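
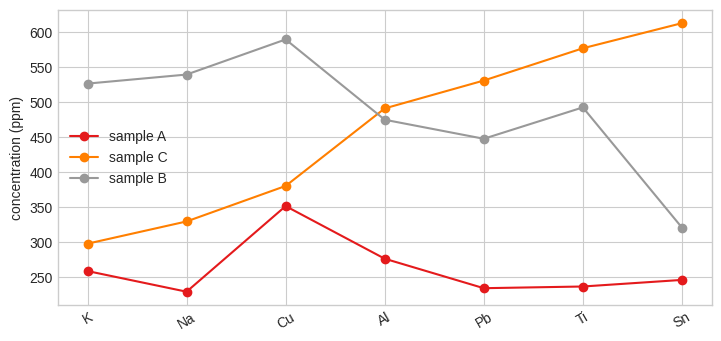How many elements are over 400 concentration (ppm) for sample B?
6

Above 400: K, Na, Cu, Al, Pb, Ti.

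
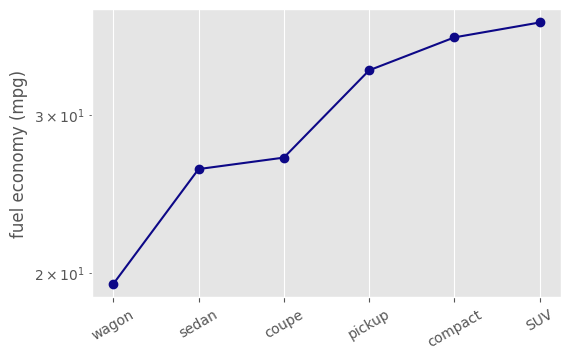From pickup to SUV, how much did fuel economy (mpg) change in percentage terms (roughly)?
pickup ≈ 34, SUV ≈ 38; (38 − 34) / 34 ≈ +11.8%.

≈ +11.8%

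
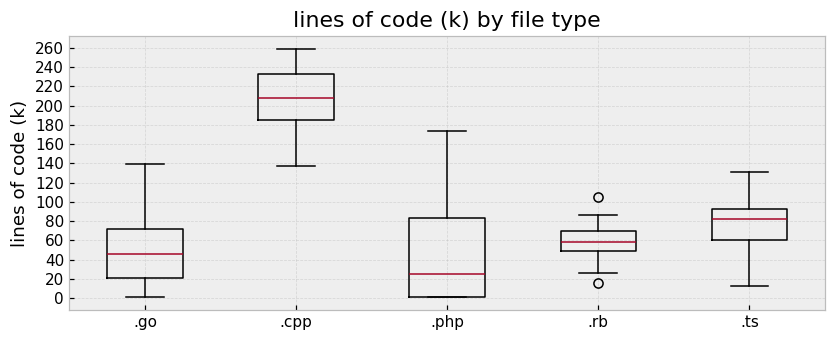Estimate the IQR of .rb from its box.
Q3 ≈ 60, Q1 ≈ 40; IQR ≈ 20.

≈ 20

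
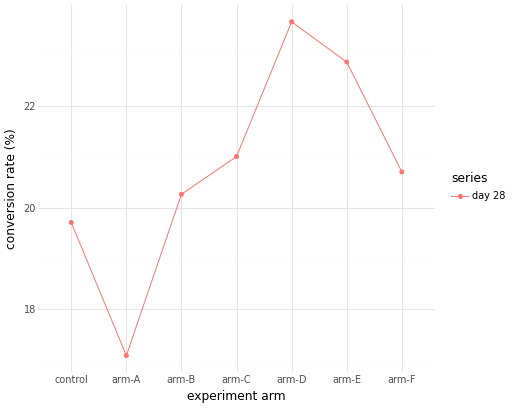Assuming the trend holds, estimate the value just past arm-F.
Last three: 24, 23, 21 → slope ≈ -1.5/step → next ≈ 19.5.

≈ 19.5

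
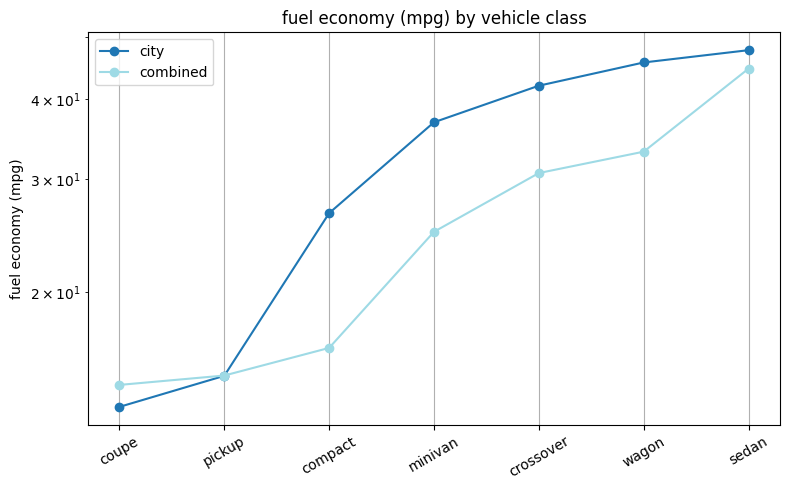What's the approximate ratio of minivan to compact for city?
minivan ≈ 35, compact ≈ 25; 35/25 ≈ 1.4.

≈ 1.4×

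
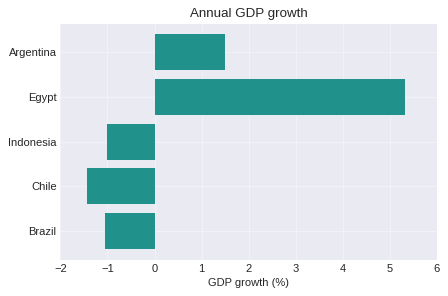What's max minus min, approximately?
Max Egypt ≈ 5, min Chile ≈ -1; range ≈ 6.

≈ 6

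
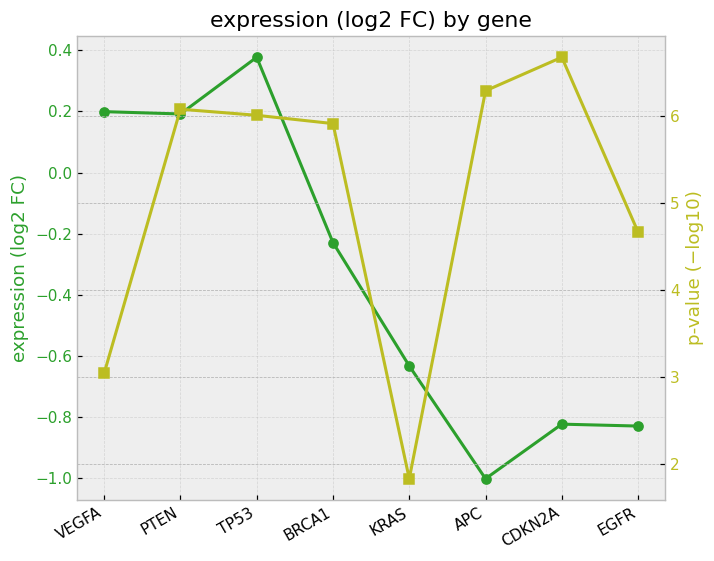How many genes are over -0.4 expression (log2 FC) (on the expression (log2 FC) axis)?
Above -0.4: VEGFA, PTEN, TP53, BRCA1.

4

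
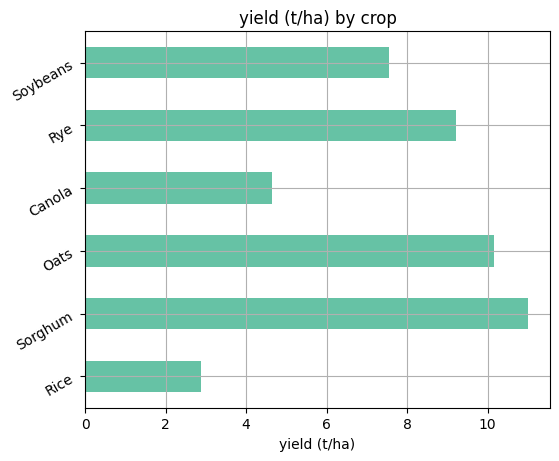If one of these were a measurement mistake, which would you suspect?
Rice

Rice ≈ 3; the rest sit between ≈ 5 and ≈ 11.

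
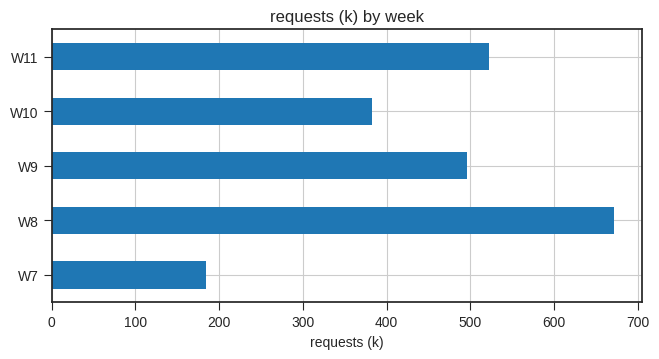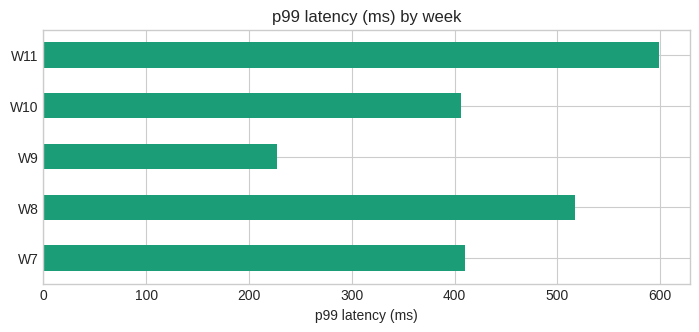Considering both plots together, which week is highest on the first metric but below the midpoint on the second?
W9

Chart 2 median p99 latency (ms) ≈ 400; below-median weeks: W9, W10. Among those, W9 has the highest requests (k) (≈ 500).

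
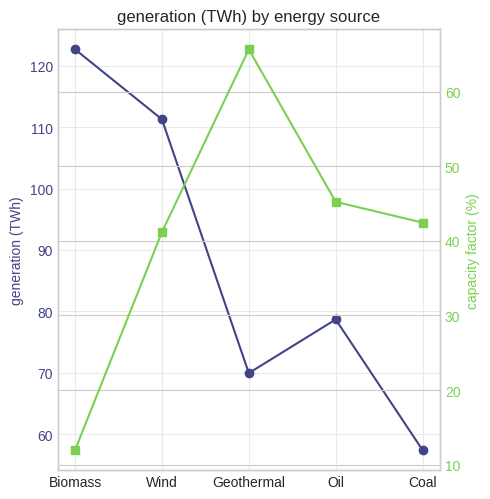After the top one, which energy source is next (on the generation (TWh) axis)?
Top 3 (on the generation (TWh) axis): Biomass ≈ 120, Wind ≈ 110, Oil ≈ 80.

Wind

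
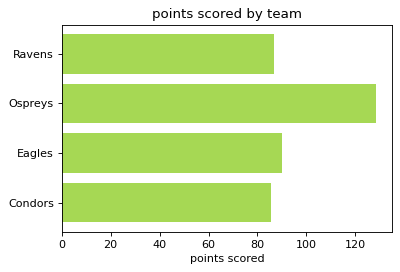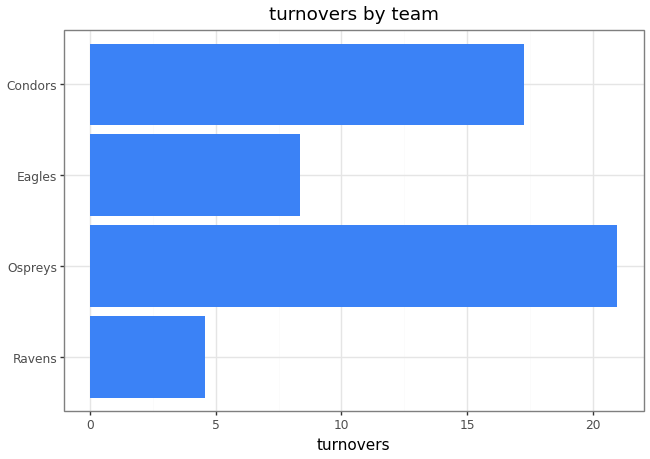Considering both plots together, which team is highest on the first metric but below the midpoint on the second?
Chart 2 median turnovers ≈ 12; below-median teams: Ravens, Eagles. Among those, Eagles has the highest points scored (≈ 100).

Eagles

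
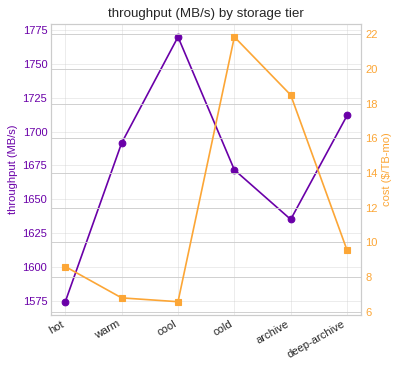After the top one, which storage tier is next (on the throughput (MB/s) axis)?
deep-archive

Top 3 (on the throughput (MB/s) axis): cool ≈ 1780, deep-archive ≈ 1720, warm ≈ 1700.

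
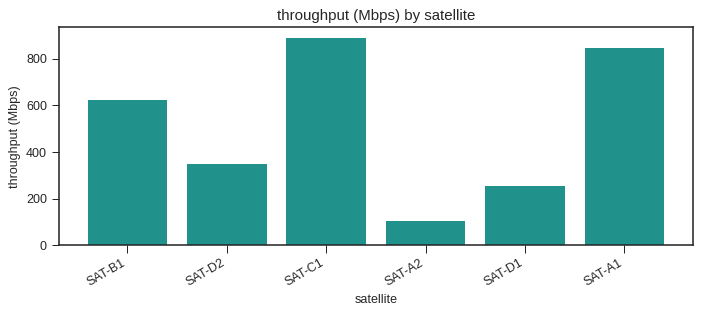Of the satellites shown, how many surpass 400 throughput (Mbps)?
3

Above 400: SAT-B1, SAT-C1, SAT-A1.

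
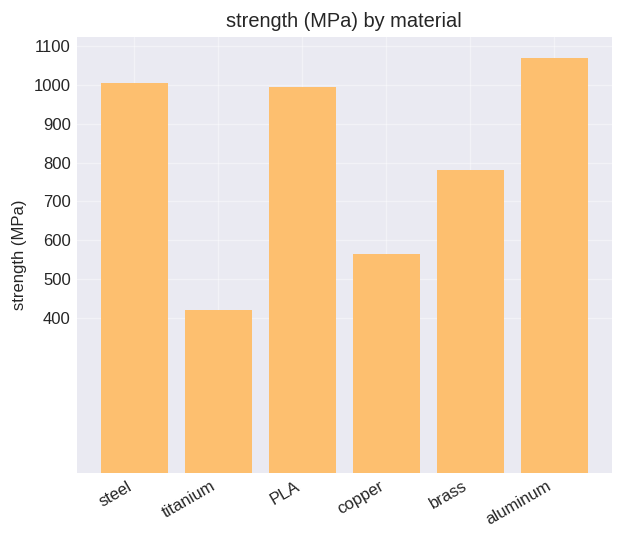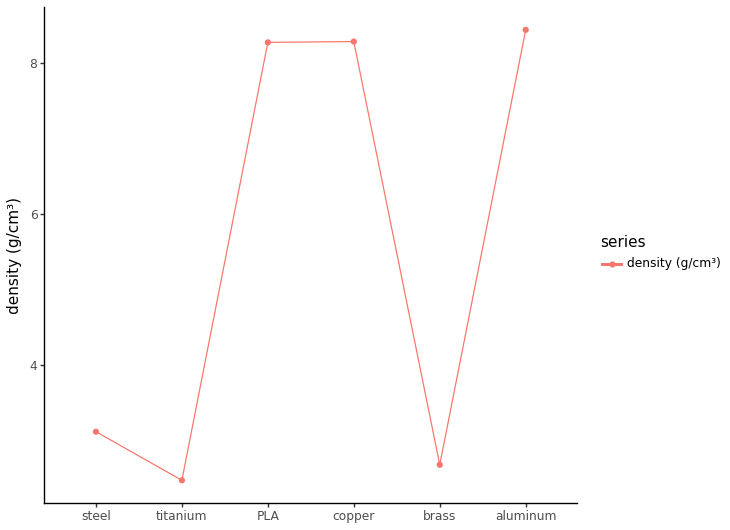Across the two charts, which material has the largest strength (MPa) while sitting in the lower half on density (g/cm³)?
Chart 2 median density (g/cm³) ≈ 6; below-median materials: steel, titanium, brass. Among those, steel has the highest strength (MPa) (≈ 1000).

steel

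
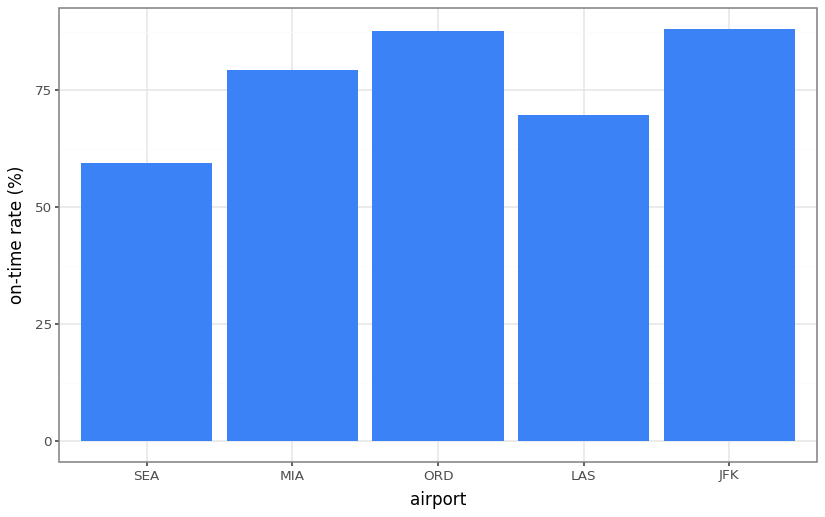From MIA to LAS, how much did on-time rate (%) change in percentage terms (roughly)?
≈ -12.5%

MIA ≈ 80, LAS ≈ 70; (70 − 80) / 80 ≈ -12.5%.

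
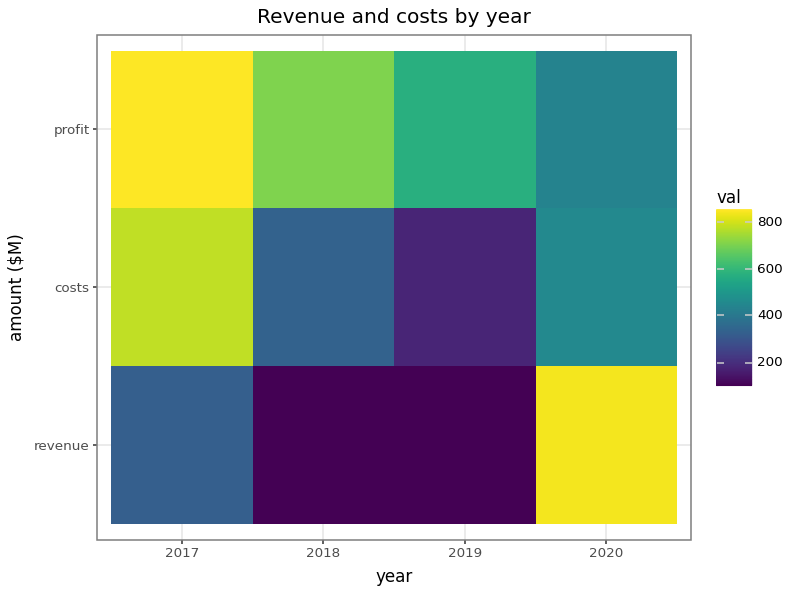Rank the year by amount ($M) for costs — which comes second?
Top 3 for costs: 2017 ≈ 800, 2020 ≈ 500, 2018 ≈ 300.

2020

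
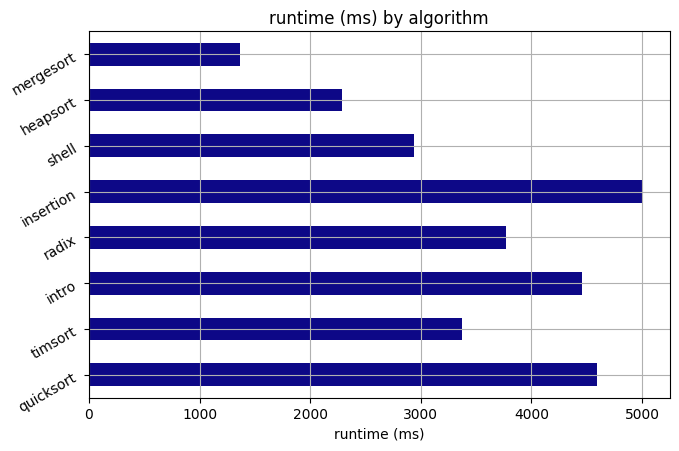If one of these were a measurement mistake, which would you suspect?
mergesort

mergesort ≈ 1500; the rest sit between ≈ 2500 and ≈ 5000.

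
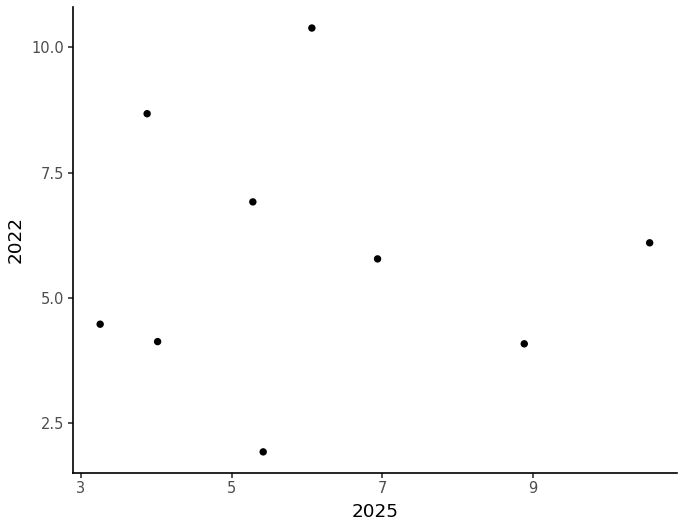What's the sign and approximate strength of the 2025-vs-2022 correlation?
Points are roughly uncorrelated; weak (|r| ≈ 0.0).

no clear correlation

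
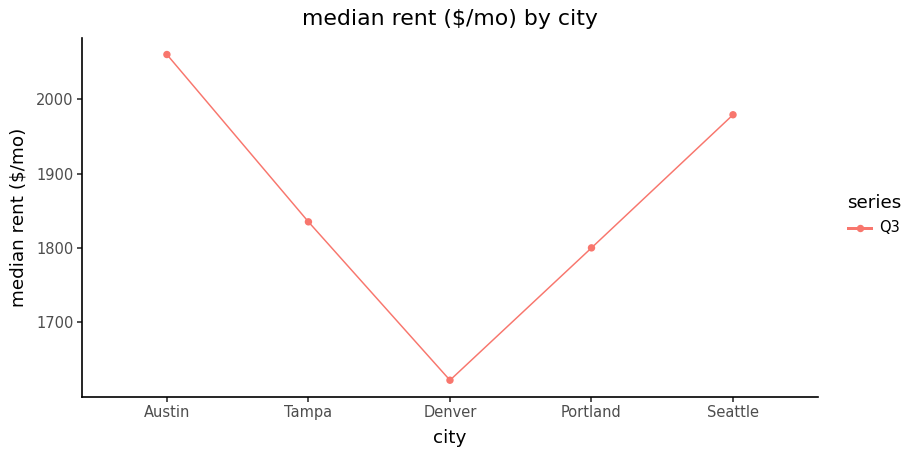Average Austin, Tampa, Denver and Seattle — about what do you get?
(2050 + 1850 + 1600 + 2000) / 4 ≈ 1875.

≈ 1875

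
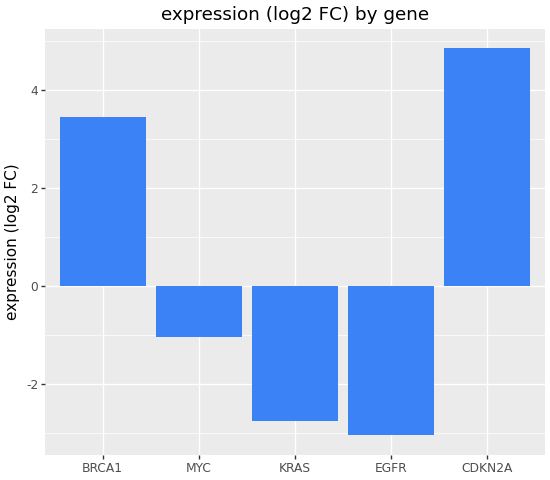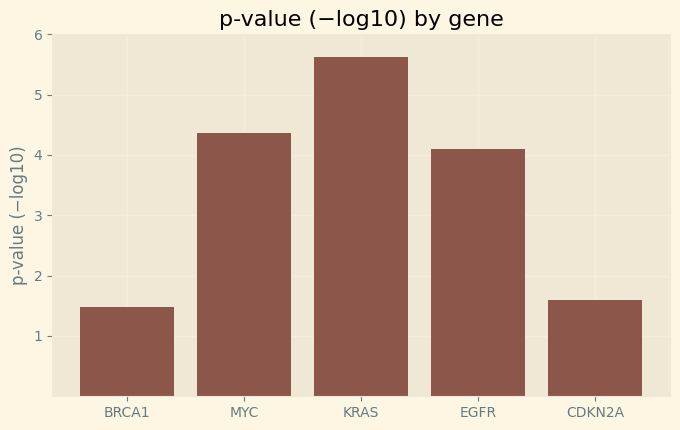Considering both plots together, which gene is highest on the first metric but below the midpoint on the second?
CDKN2A

Chart 2 median p-value (−log10) ≈ 4; below-median genes: BRCA1, CDKN2A. Among those, CDKN2A has the highest expression (log2 FC) (≈ 5).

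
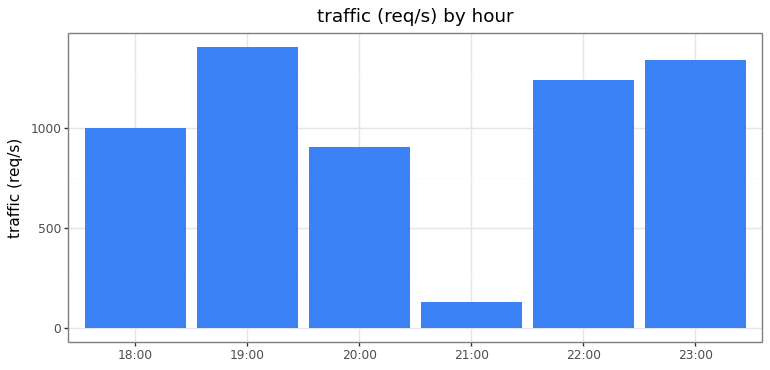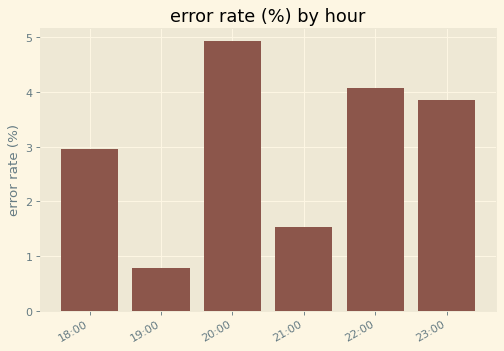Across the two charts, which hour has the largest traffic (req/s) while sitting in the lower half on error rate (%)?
19:00

Chart 2 median error rate (%) ≈ 3.5; below-median hours: 18:00, 19:00, 21:00. Among those, 19:00 has the highest traffic (req/s) (≈ 1400).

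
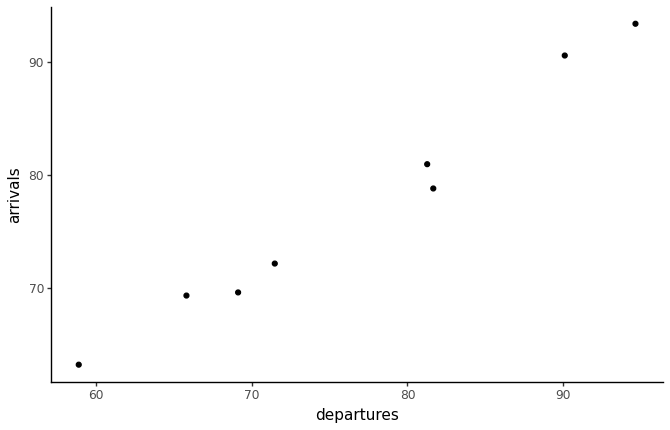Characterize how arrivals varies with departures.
positive, strong

Points are positively correlated; strong (|r| ≈ 1.0).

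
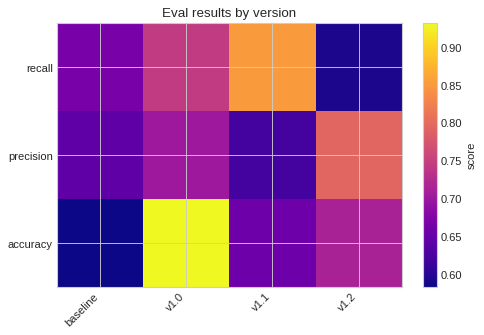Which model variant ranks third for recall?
Top 4 for recall: v1.1 ≈ 0.85, v1.0 ≈ 0.75, baseline ≈ 0.65, v1.2 ≈ 0.60.

baseline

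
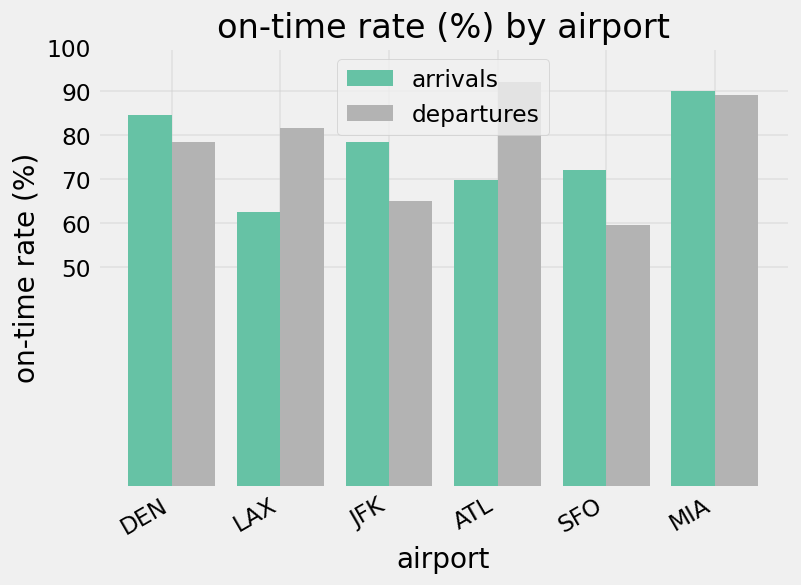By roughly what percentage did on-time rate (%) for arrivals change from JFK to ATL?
JFK ≈ 80, ATL ≈ 70; (70 − 80) / 80 ≈ -12.5%.

≈ -12.5%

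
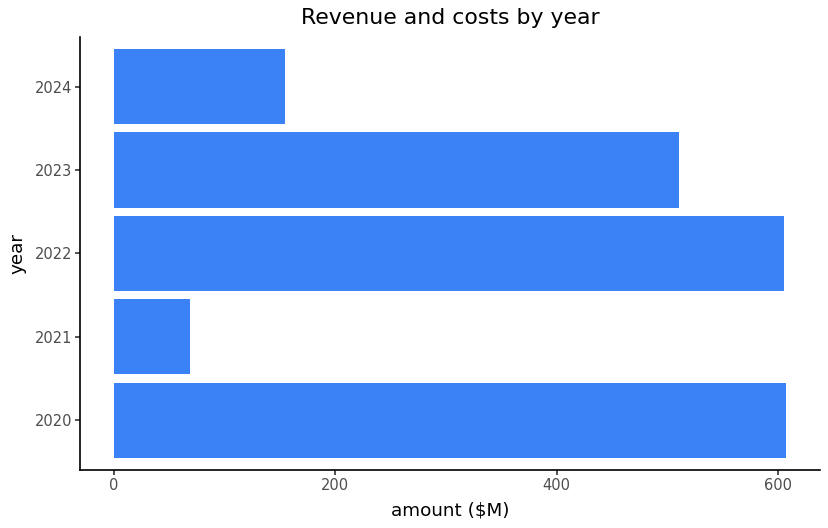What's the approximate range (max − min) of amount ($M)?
≈ 500

Max 2020 ≈ 600, min 2021 ≈ 100; range ≈ 500.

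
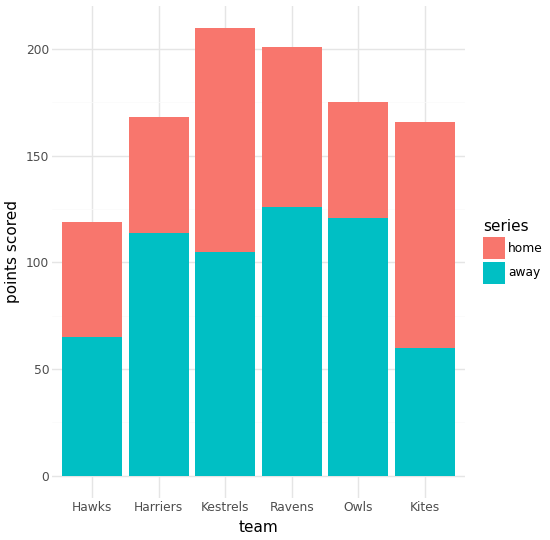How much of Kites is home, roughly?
home top ≈ 160, bottom ≈ 60; segment ≈ 100.

≈ 100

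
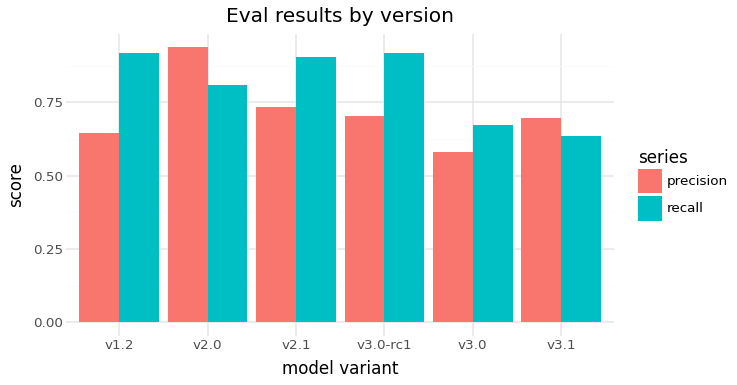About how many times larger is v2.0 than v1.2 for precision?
v2.0 ≈ 0.9, v1.2 ≈ 0.6; 0.9/0.6 ≈ 1.5.

≈ 1.5×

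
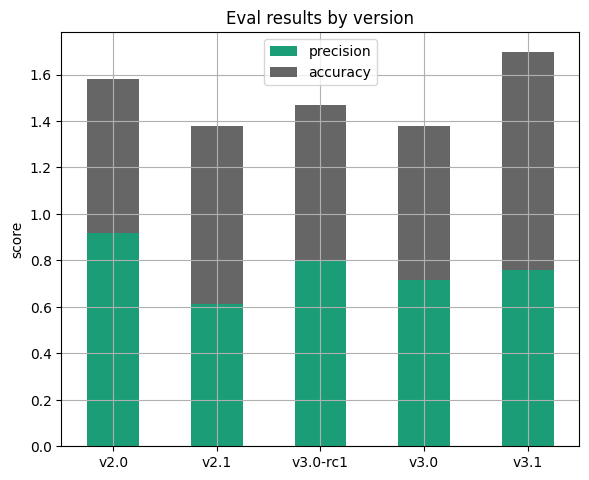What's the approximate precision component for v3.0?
≈ 0.8

precision top ≈ 0.8, bottom ≈ 0.0; segment ≈ 0.8.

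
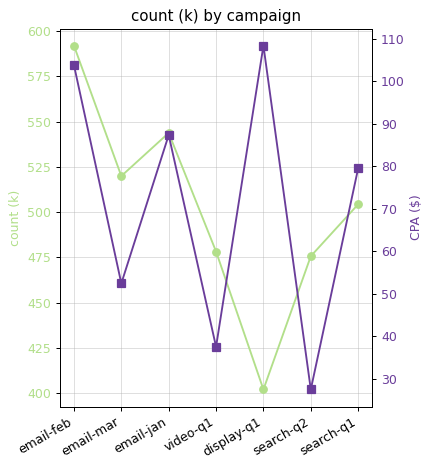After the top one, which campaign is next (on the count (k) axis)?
Top 3 (on the count (k) axis): email-feb ≈ 600, email-jan ≈ 540, email-mar ≈ 520.

email-jan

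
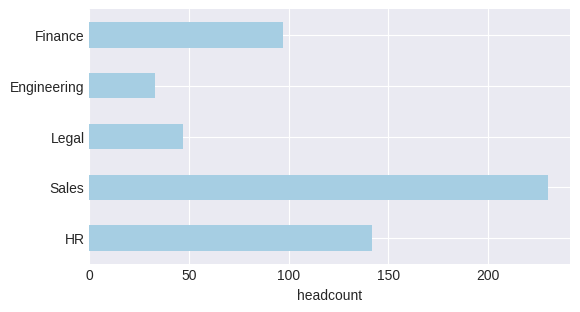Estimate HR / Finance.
≈ 1.4×

HR ≈ 140, Finance ≈ 100; 140/100 ≈ 1.4.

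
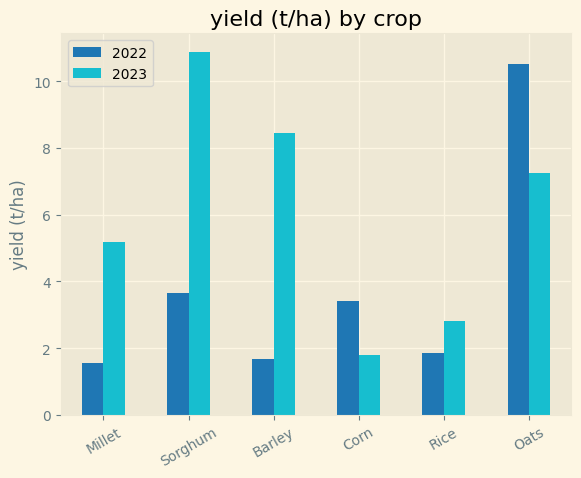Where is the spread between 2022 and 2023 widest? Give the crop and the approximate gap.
Sorghum: 2022 ≈ 4, 2023 ≈ 11 → gap ≈ 7. Next-largest (Barley) is only ≈ 6.

Sorghum, ≈ 7 t/ha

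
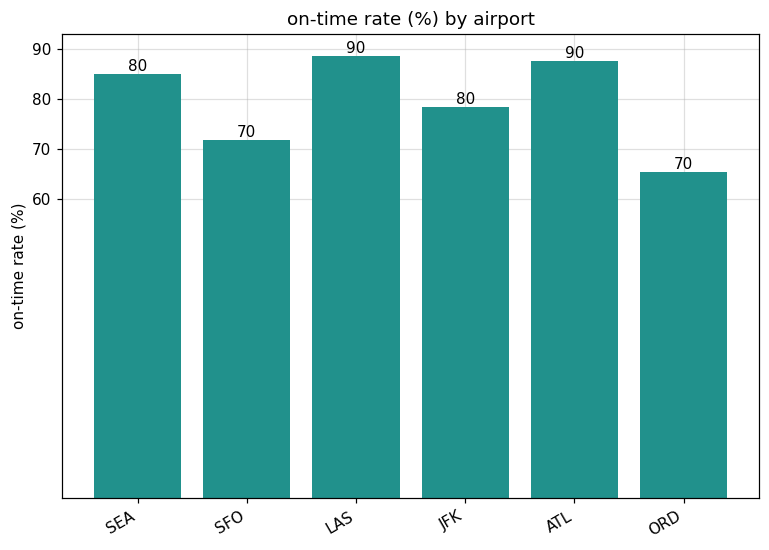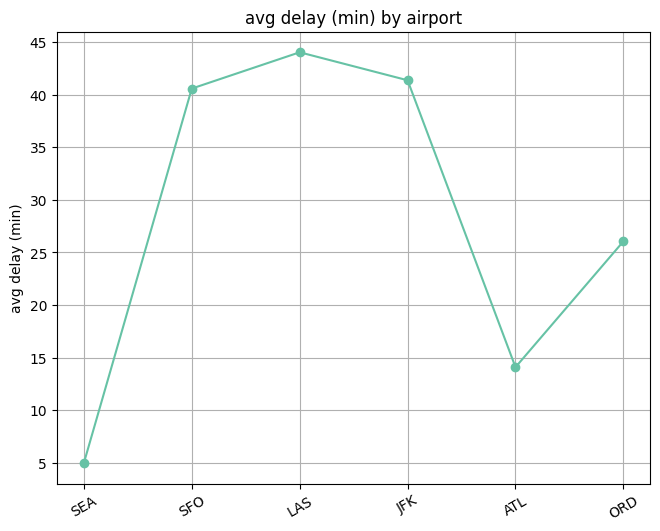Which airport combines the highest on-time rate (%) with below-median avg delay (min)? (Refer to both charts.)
ATL

Chart 2 median avg delay (min) ≈ 35; below-median airports: SEA, ATL, ORD. Among those, ATL has the highest on-time rate (%) (≈ 90).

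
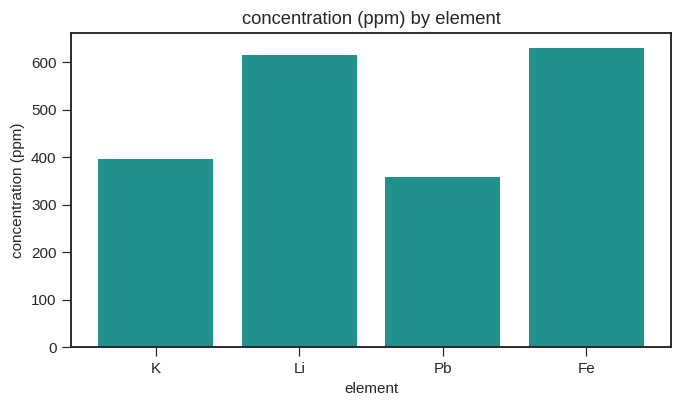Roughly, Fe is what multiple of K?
≈ 1.5×

Fe ≈ 600, K ≈ 400; 600/400 ≈ 1.5.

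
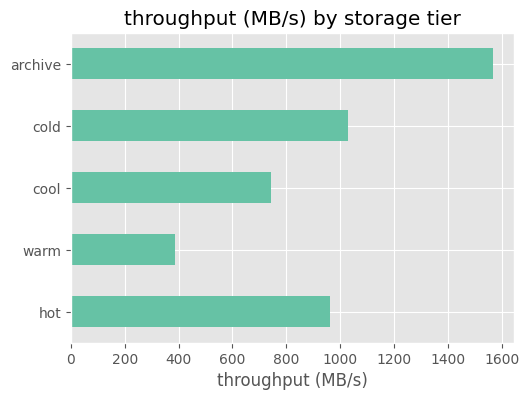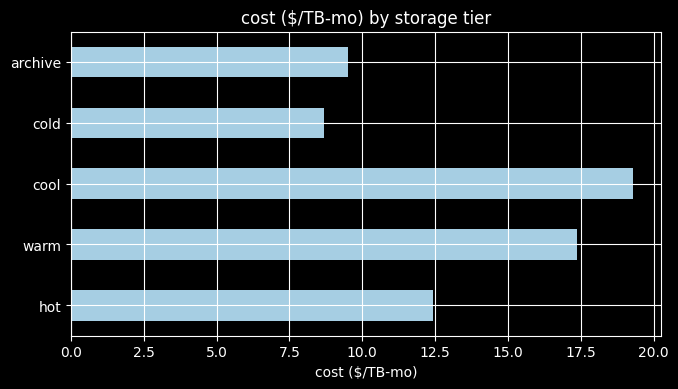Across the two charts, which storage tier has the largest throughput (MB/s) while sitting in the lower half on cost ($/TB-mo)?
Chart 2 median cost ($/TB-mo) ≈ 12; below-median storage tiers: cold, archive. Among those, archive has the highest throughput (MB/s) (≈ 1600).

archive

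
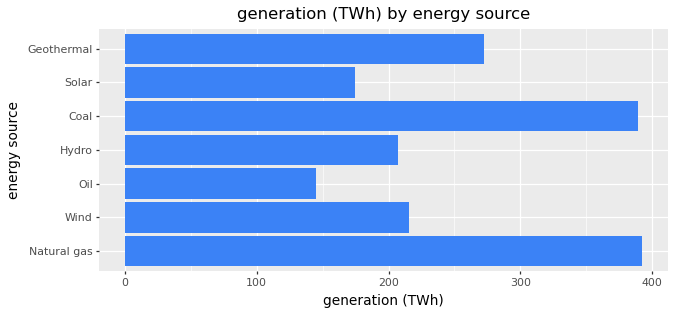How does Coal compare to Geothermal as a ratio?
Coal ≈ 400, Geothermal ≈ 250; 400/250 ≈ 1.6.

≈ 1.6×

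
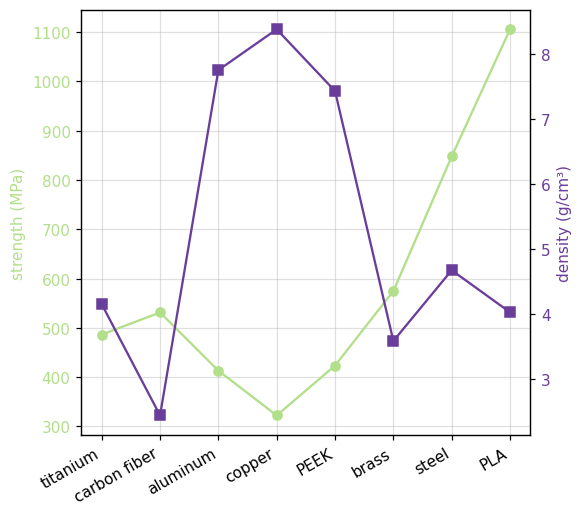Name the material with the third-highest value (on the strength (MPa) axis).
Top 4 (on the strength (MPa) axis): PLA ≈ 1100, steel ≈ 800, brass ≈ 600, carbon fiber ≈ 500.

brass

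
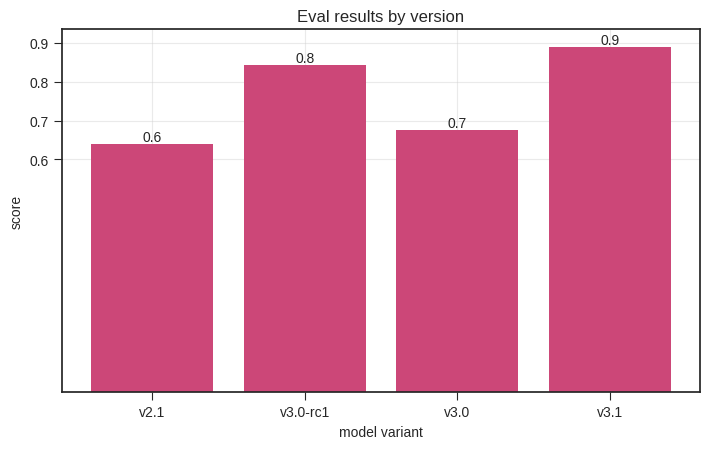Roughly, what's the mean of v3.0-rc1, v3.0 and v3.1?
(0.8 + 0.7 + 0.9) / 3 ≈ 0.8.

≈ 0.8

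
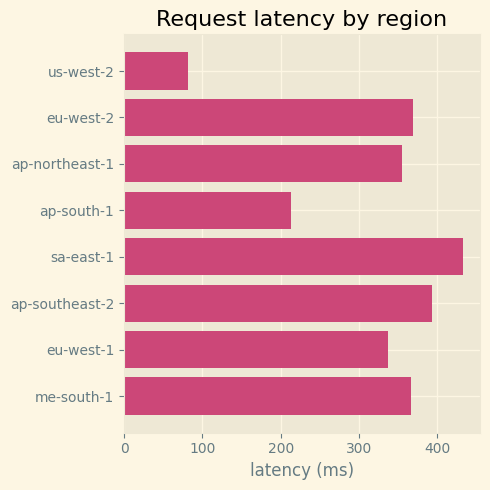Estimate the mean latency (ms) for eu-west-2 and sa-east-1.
≈ 400

(350 + 450) / 2 ≈ 400.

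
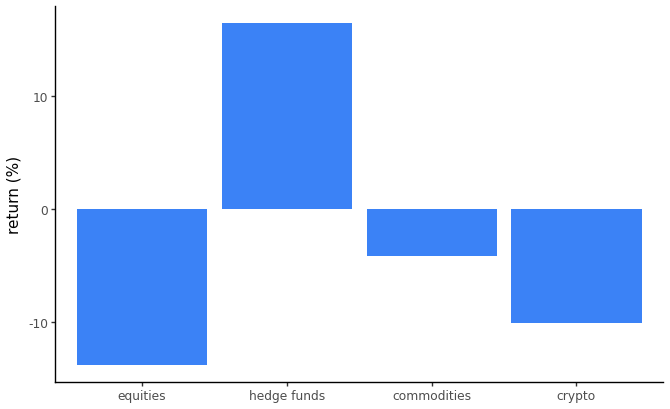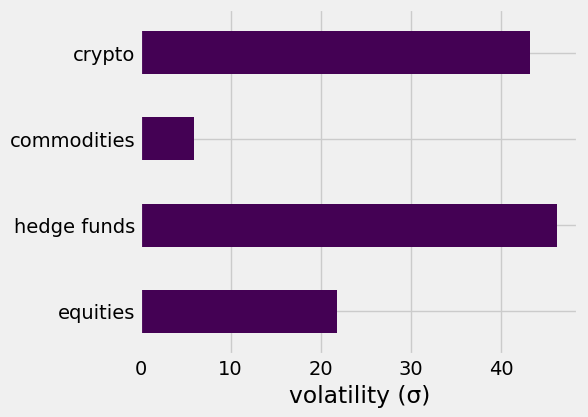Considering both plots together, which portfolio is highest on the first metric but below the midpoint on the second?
Chart 2 median volatility (σ) ≈ 35; below-median portfolios: equities, commodities. Among those, commodities has the highest return (%) (≈ -4).

commodities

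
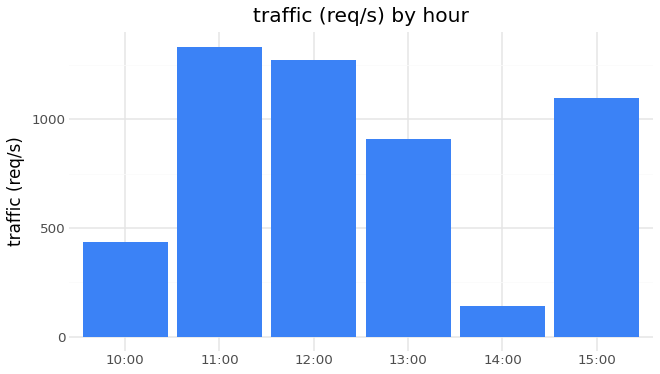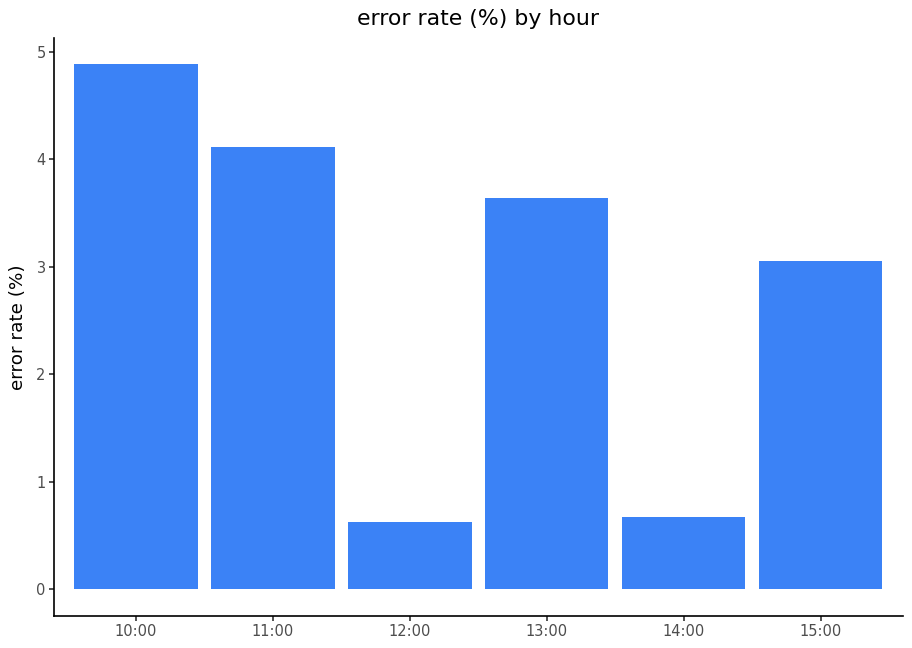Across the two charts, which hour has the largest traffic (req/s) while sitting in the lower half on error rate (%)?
12:00

Chart 2 median error rate (%) ≈ 3.5; below-median hours: 12:00, 14:00, 15:00. Among those, 12:00 has the highest traffic (req/s) (≈ 1200).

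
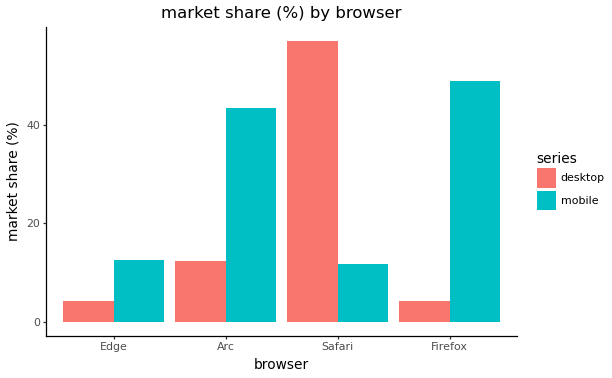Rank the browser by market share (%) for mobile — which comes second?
Top 3 for mobile: Firefox ≈ 50, Arc ≈ 45, Edge ≈ 15.

Arc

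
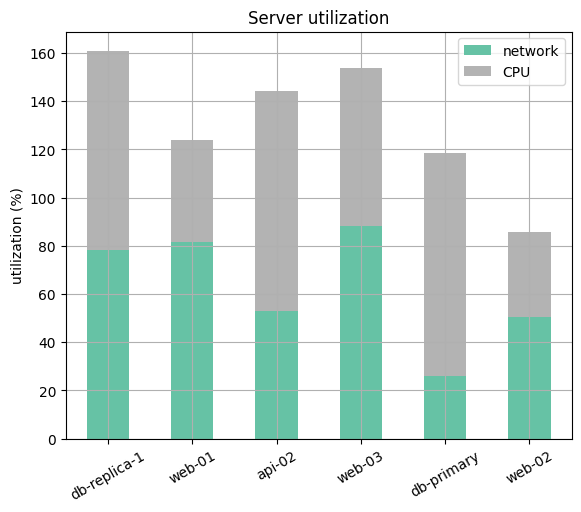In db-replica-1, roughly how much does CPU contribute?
CPU top ≈ 160, bottom ≈ 80; segment ≈ 80.

≈ 80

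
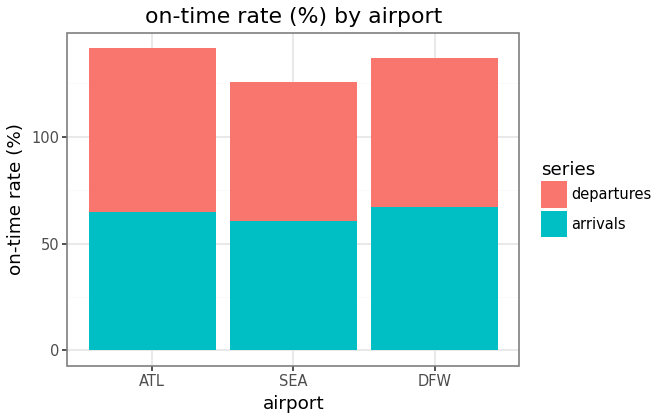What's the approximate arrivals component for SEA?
≈ 60

arrivals top ≈ 60, bottom ≈ 0; segment ≈ 60.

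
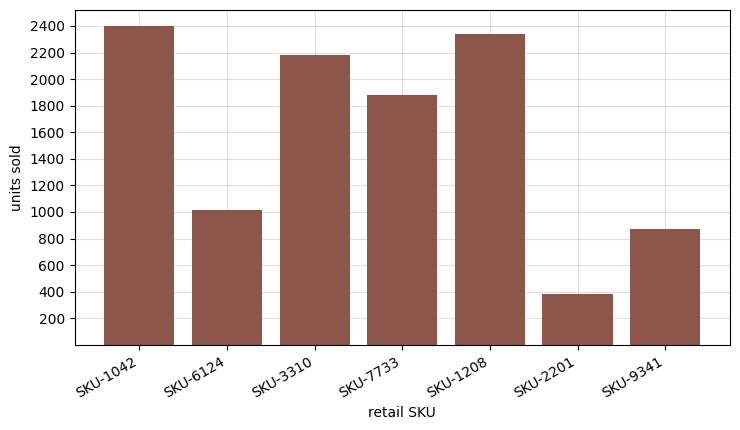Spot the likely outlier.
SKU-2201 ≈ 400; the rest sit between ≈ 800 and ≈ 2400.

SKU-2201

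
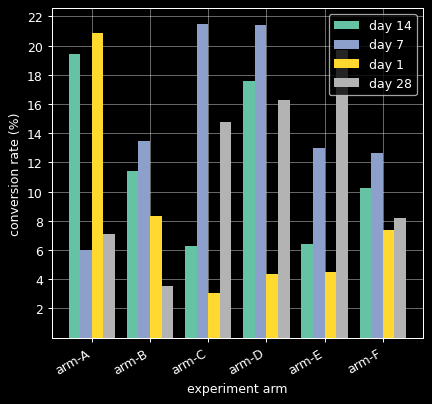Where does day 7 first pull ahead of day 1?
arm-B

arm-A: day 7 ≈ 6 vs day 1 ≈ 20 (not yet); arm-B: day 7 ≈ 14 vs day 1 ≈ 8 (first crossover).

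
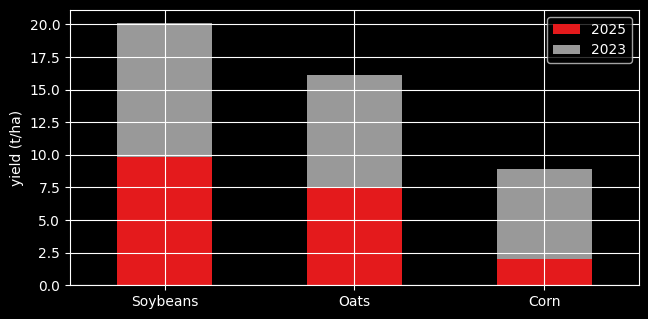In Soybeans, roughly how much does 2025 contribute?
≈ 10

2025 top ≈ 10, bottom ≈ 0; segment ≈ 10.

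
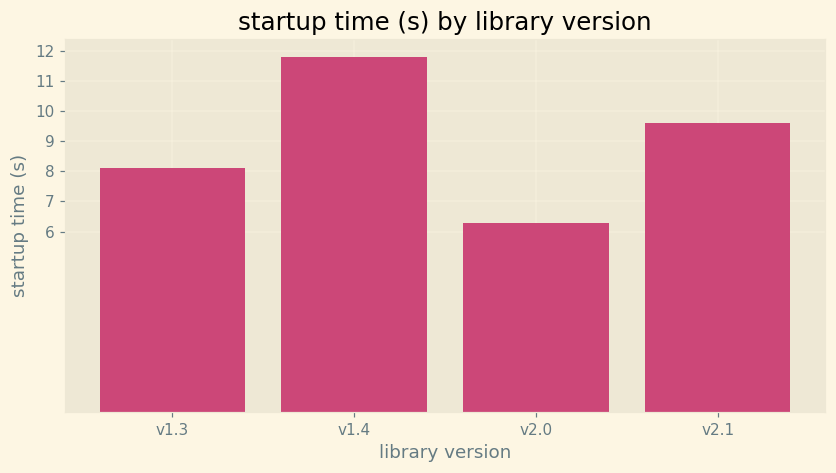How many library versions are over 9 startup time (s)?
2

Above 9: v1.4, v2.1.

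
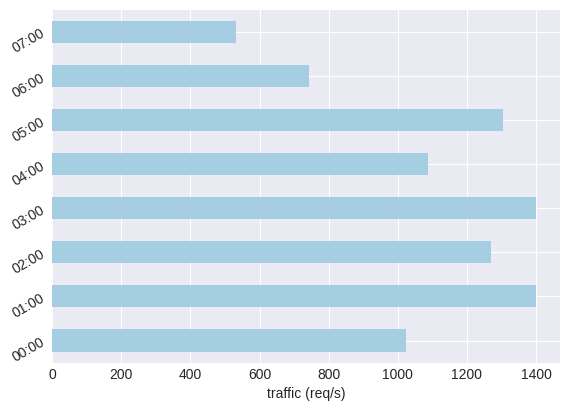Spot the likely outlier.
07:00 ≈ 600; the rest sit between ≈ 800 and ≈ 1400.

07:00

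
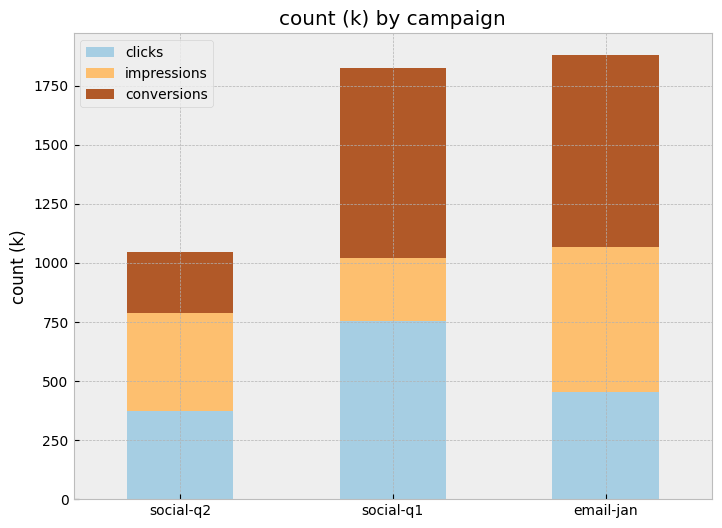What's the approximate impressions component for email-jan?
impressions top ≈ 1000, bottom ≈ 400; segment ≈ 600.

≈ 600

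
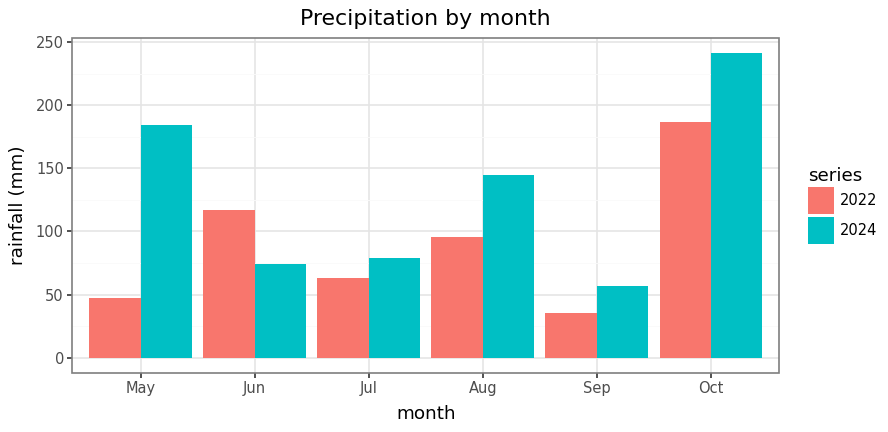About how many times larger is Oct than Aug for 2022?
≈ 1.75×

Oct ≈ 175, Aug ≈ 100; 175/100 ≈ 1.75.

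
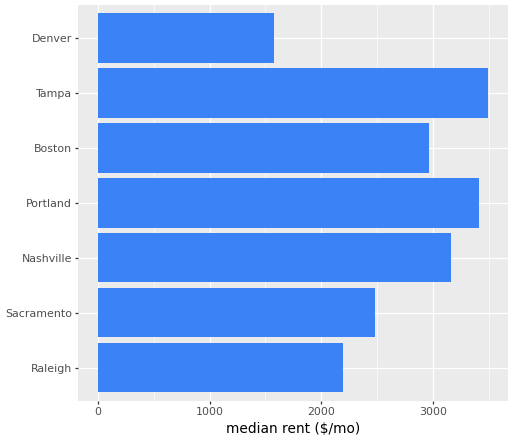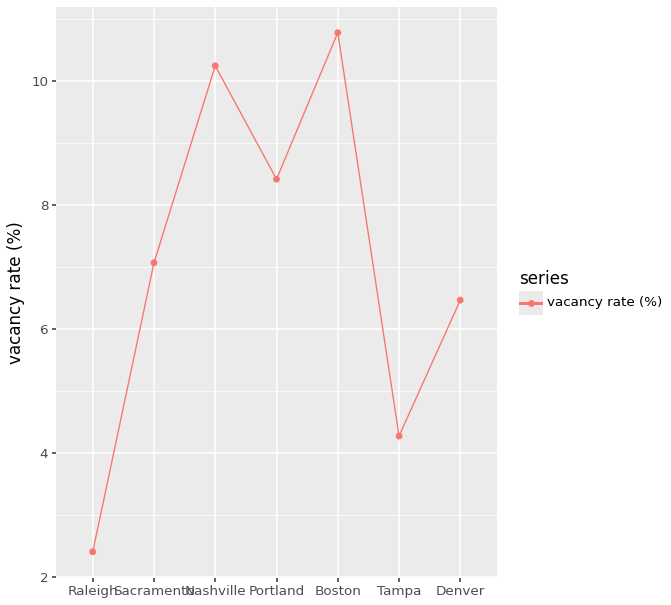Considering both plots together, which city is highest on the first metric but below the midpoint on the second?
Tampa

Chart 2 median vacancy rate (%) ≈ 7; below-median cities: Raleigh, Tampa, Denver. Among those, Tampa has the highest median rent ($/mo) (≈ 3500).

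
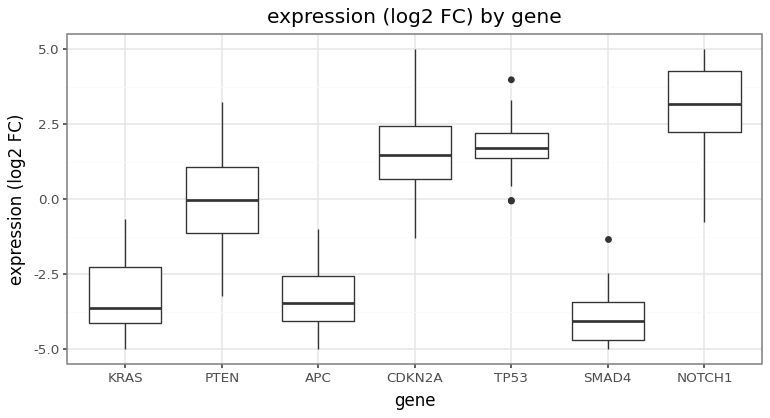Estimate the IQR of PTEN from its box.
≈ 2

Q3 ≈ 1, Q1 ≈ -1; IQR ≈ 2.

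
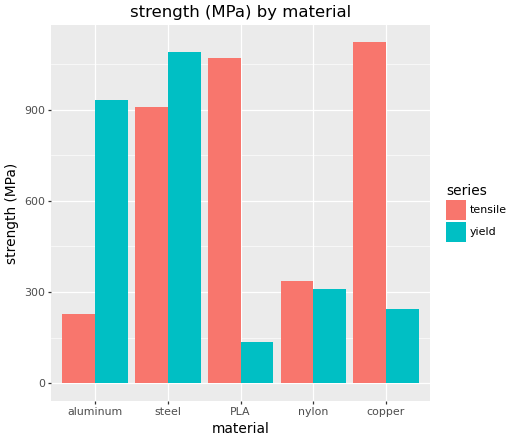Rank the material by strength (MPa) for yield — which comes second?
aluminum

Top 3 for yield: steel ≈ 1100, aluminum ≈ 900, nylon ≈ 300.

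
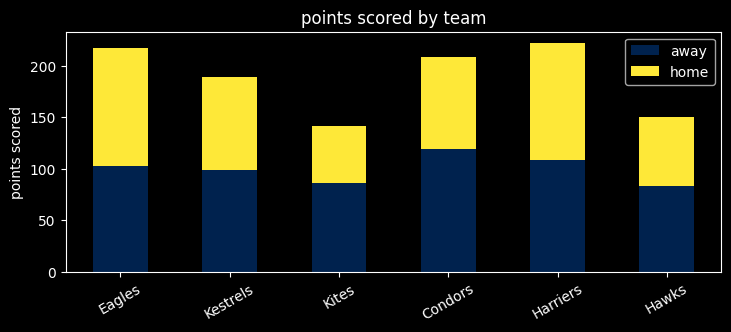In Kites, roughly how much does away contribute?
≈ 80

away top ≈ 80, bottom ≈ 0; segment ≈ 80.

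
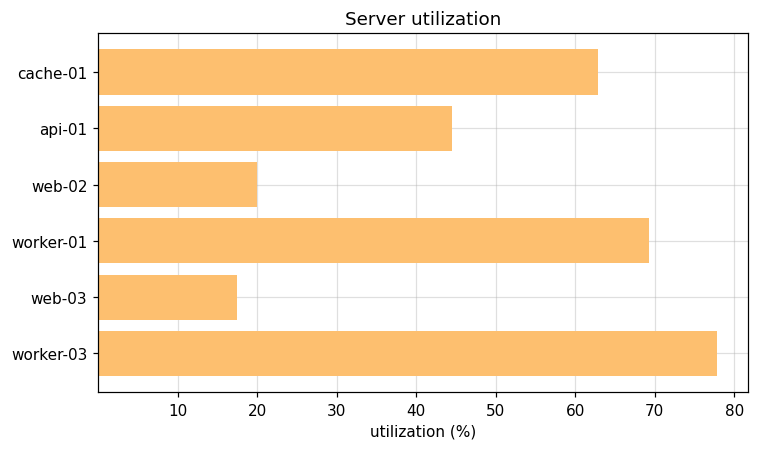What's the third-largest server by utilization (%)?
Top 4: worker-03 ≈ 80, worker-01 ≈ 70, cache-01 ≈ 60, api-01 ≈ 40.

cache-01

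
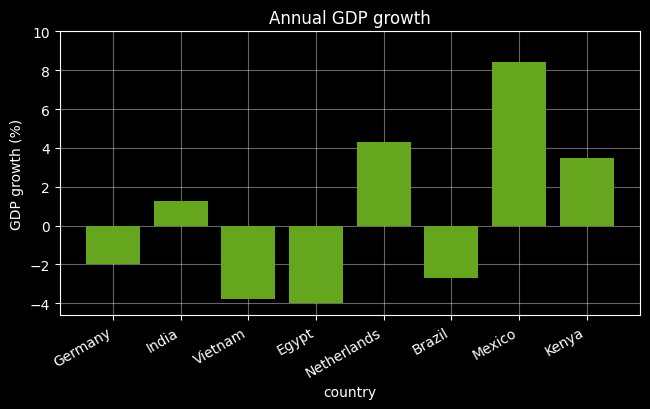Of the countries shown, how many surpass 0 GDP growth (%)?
4

Above 0: India, Netherlands, Mexico, Kenya.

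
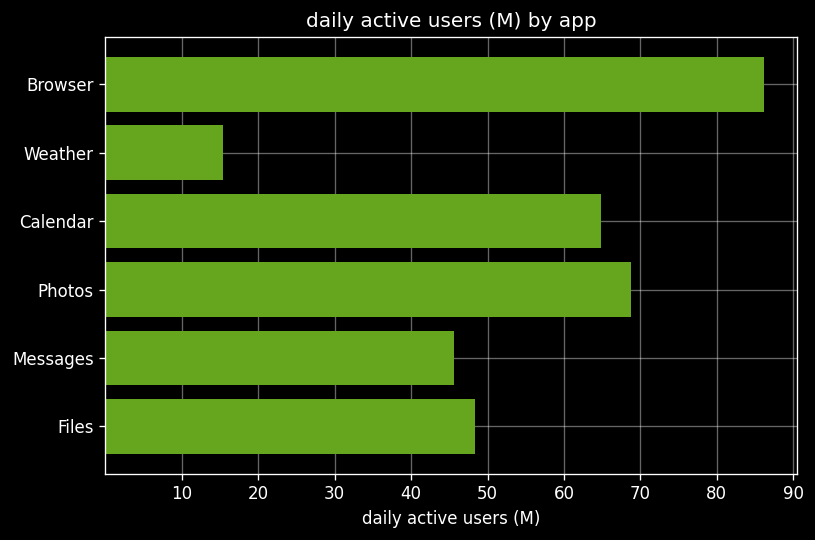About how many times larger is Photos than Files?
≈ 1.4×

Photos ≈ 70, Files ≈ 50; 70/50 ≈ 1.4.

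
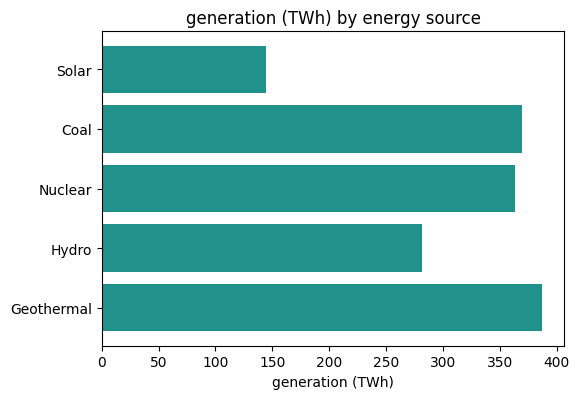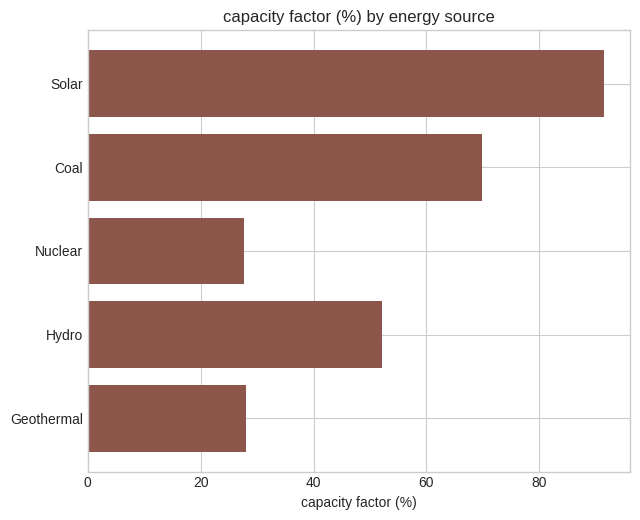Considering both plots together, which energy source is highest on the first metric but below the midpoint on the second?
Chart 2 median capacity factor (%) ≈ 50; below-median energy sources: Nuclear, Geothermal. Among those, Geothermal has the highest generation (TWh) (≈ 400).

Geothermal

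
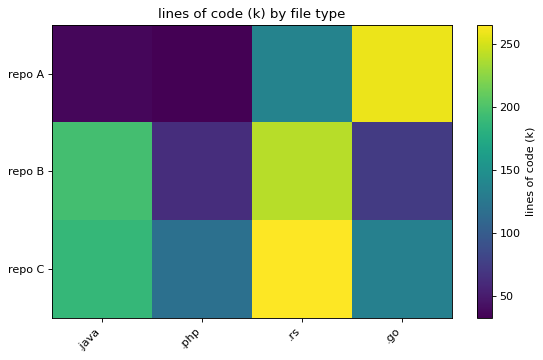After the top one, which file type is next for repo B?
.java

Top 3 for repo B: .rs ≈ 240, .java ≈ 200, .go ≈ 80.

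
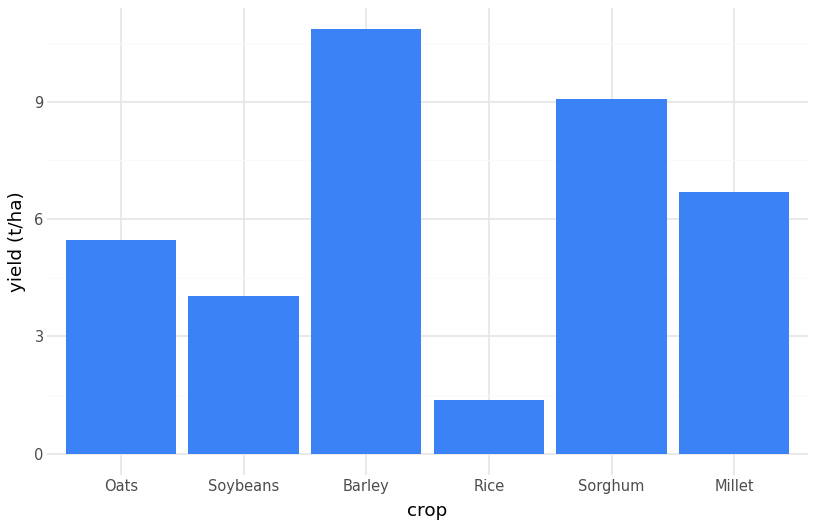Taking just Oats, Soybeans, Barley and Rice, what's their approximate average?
≈ 5

(5 + 4 + 11 + 1) / 4 ≈ 5.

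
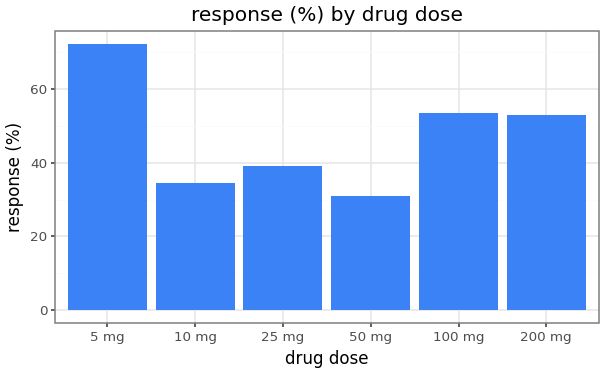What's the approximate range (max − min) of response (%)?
≈ 40

Max 5 mg ≈ 70, min 50 mg ≈ 30; range ≈ 40.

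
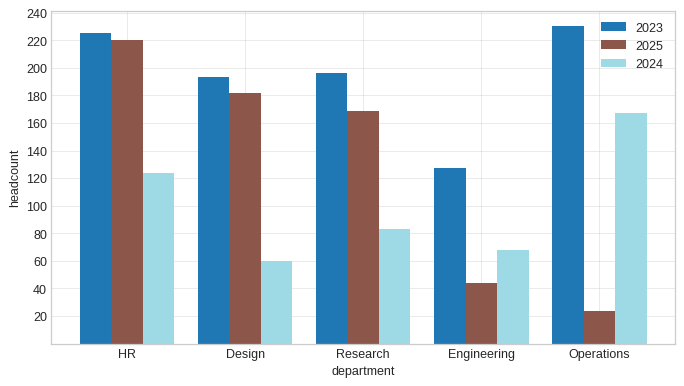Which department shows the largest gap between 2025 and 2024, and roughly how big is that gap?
Operations, ≈ 140

Operations: 2025 ≈ 20, 2024 ≈ 160 → gap ≈ 140. Next-largest (Design) is only ≈ 120.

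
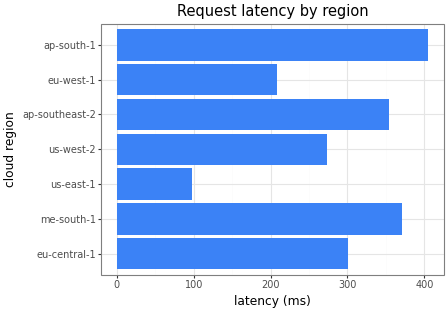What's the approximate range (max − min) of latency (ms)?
≈ 300

Max ap-south-1 ≈ 400, min us-east-1 ≈ 100; range ≈ 300.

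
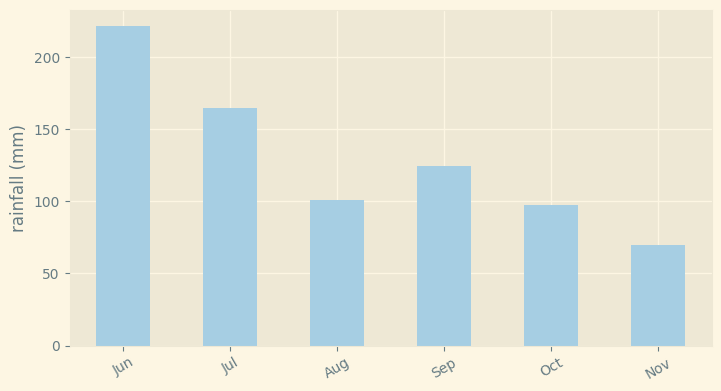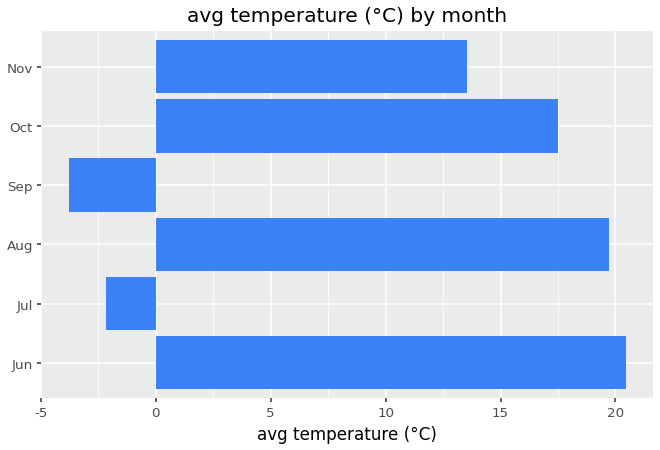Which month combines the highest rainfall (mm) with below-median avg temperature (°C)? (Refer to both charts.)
Jul

Chart 2 median avg temperature (°C) ≈ 16; below-median months: Jul, Sep, Nov. Among those, Jul has the highest rainfall (mm) (≈ 175).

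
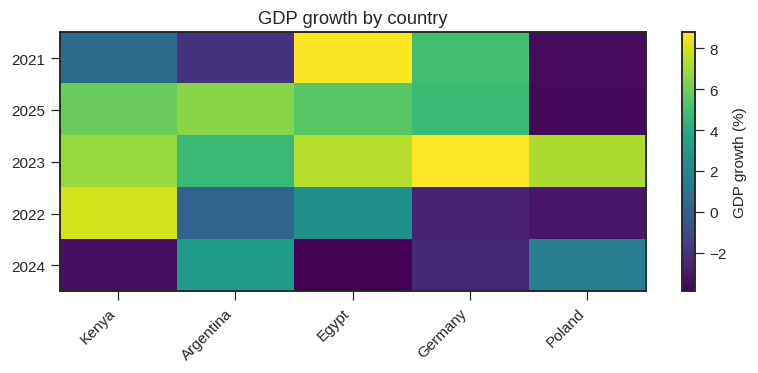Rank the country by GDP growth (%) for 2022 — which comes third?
Top 4 for 2022: Kenya ≈ 8, Egypt ≈ 2, Argentina ≈ 0, Germany ≈ -2.

Argentina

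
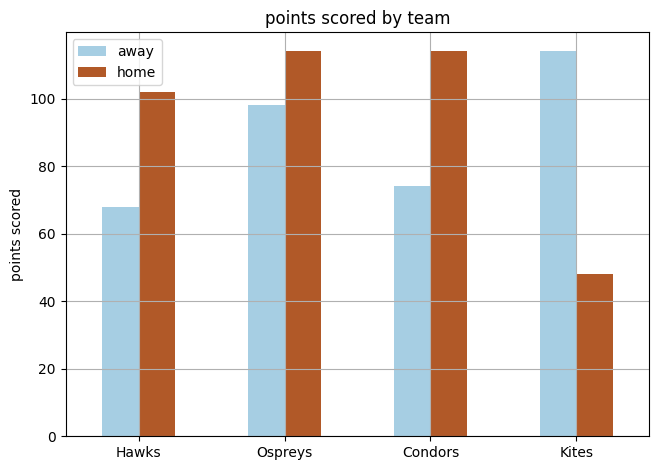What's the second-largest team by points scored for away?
Ospreys

Top 3 for away: Kites ≈ 110, Ospreys ≈ 100, Condors ≈ 70.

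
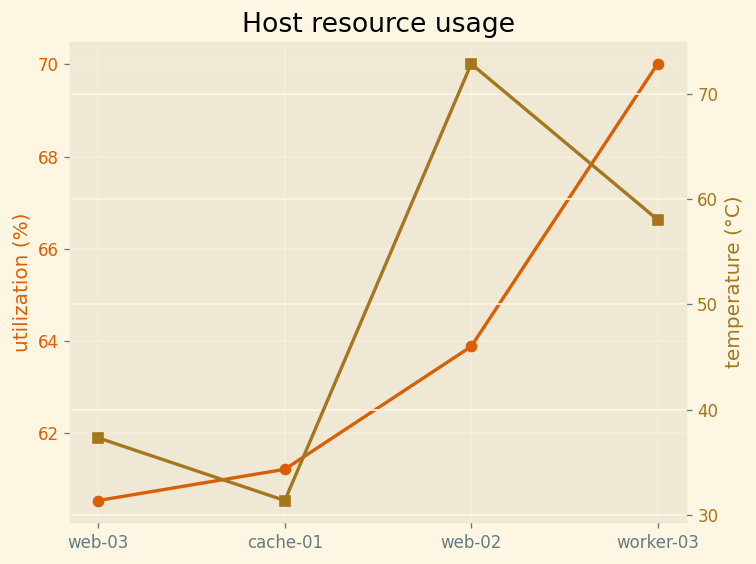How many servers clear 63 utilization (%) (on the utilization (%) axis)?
2

Above 63: web-02, worker-03.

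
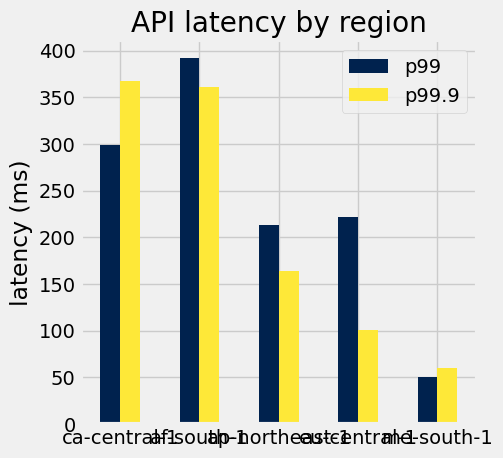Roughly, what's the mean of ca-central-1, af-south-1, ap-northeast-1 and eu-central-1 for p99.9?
≈ 238

(350 + 350 + 150 + 100) / 4 ≈ 238.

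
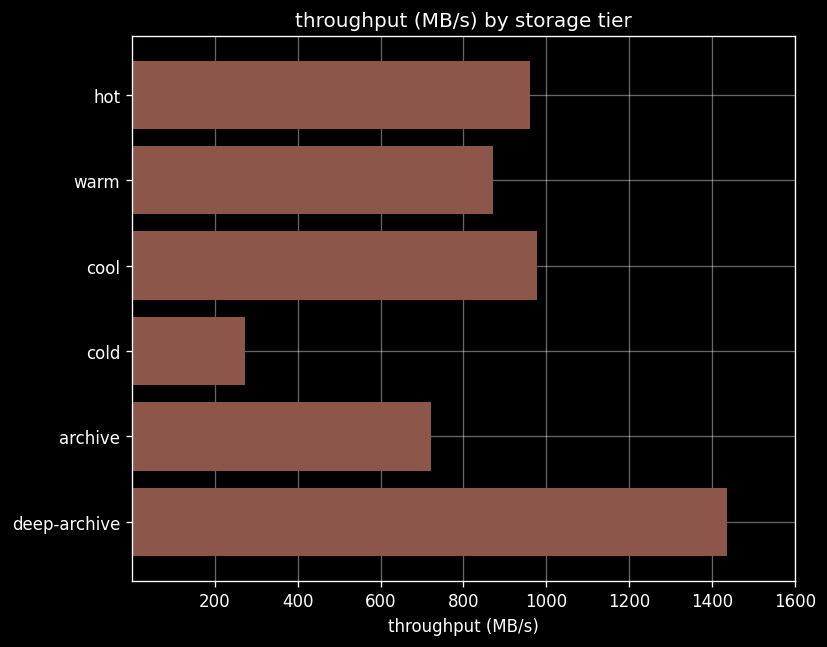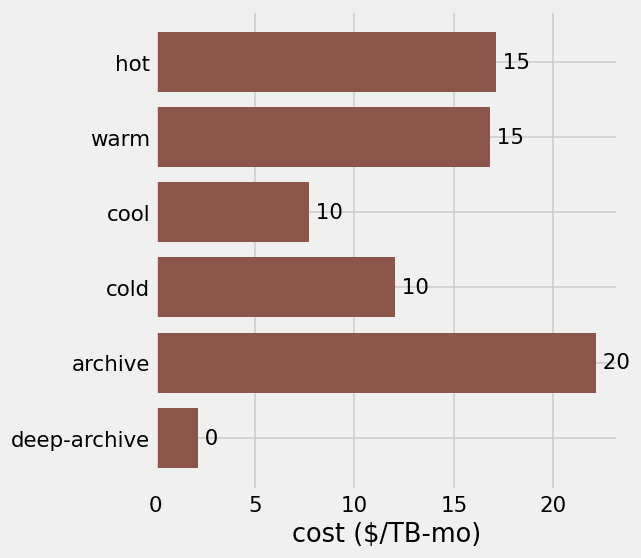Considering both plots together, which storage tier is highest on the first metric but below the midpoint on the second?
Chart 2 median cost ($/TB-mo) ≈ 15; below-median storage tiers: cool, cold, deep-archive. Among those, deep-archive has the highest throughput (MB/s) (≈ 1400).

deep-archive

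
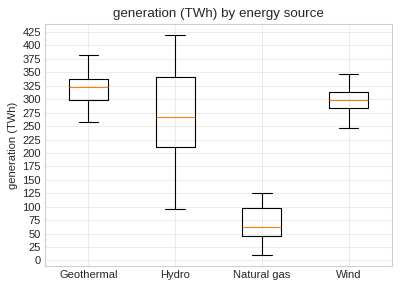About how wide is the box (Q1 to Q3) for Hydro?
Q3 ≈ 350, Q1 ≈ 200; IQR ≈ 150.

≈ 150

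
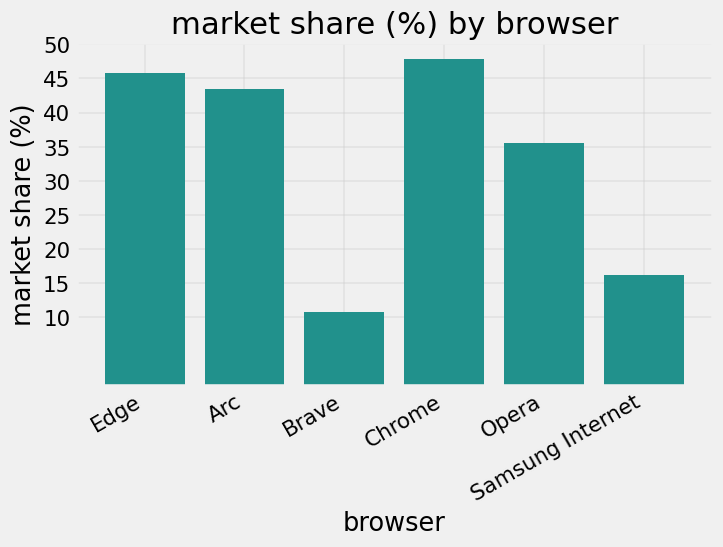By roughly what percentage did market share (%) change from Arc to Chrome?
Arc ≈ 45, Chrome ≈ 50; (50 − 45) / 45 ≈ +11.1%.

≈ +11.1%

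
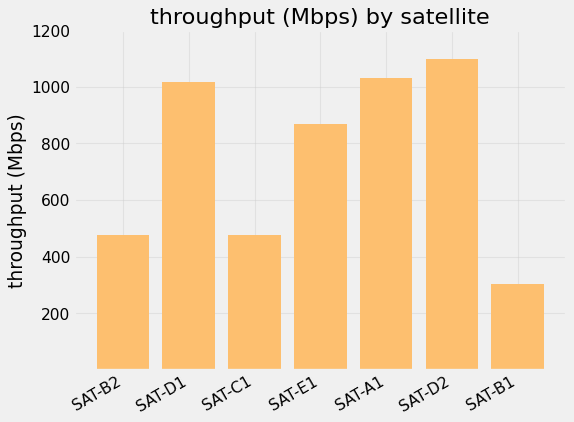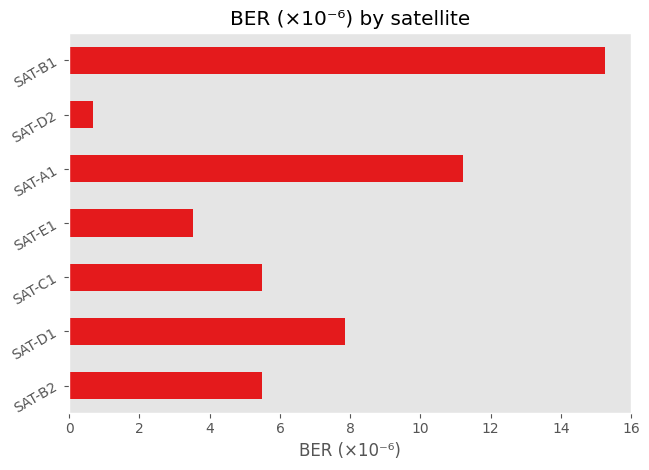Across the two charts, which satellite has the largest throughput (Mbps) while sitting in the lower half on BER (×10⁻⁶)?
Chart 2 median BER (×10⁻⁶) ≈ 6; below-median satellites: SAT-C1, SAT-E1, SAT-D2. Among those, SAT-D2 has the highest throughput (Mbps) (≈ 1000).

SAT-D2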